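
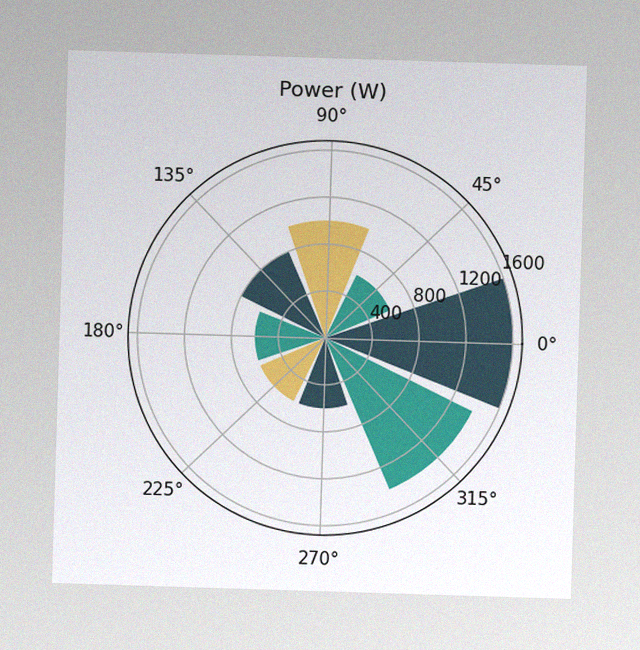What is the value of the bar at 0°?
The image has some photo noise and uneven lighting. The bar at 0° reaches 1600W on the radial axis.

1600W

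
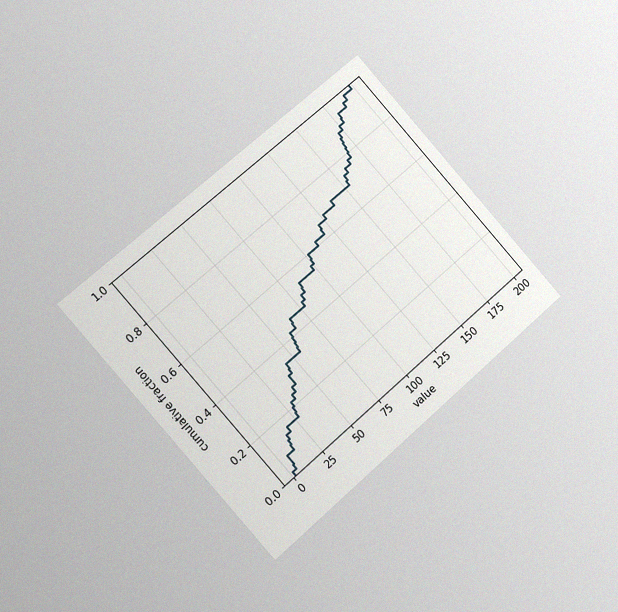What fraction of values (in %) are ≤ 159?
76%

The chart is tilted about 42° counter-clockwise and viewed slightly from the left, with some photo noise. At x=159 the ECDF step is at 76%.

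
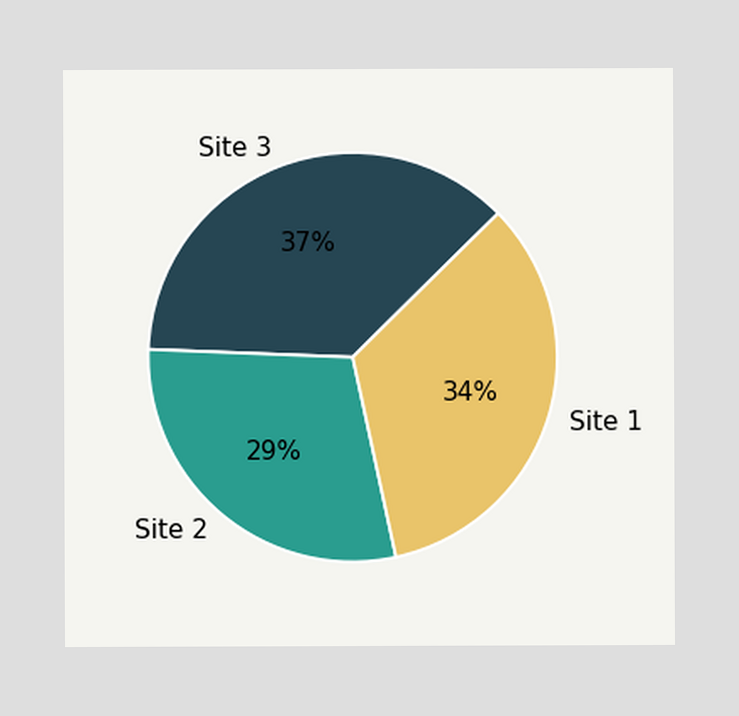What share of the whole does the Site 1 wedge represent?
34%

The Site 1 slice takes up 34% of the pie.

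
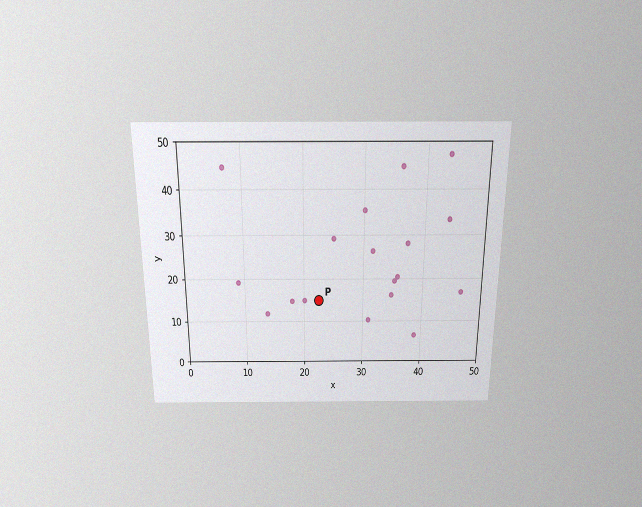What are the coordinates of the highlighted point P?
The chart is viewed slightly from above, with some photo noise. Following the gridlines from P to each axis, P sits at (22.5, 15).

(22.5, 15)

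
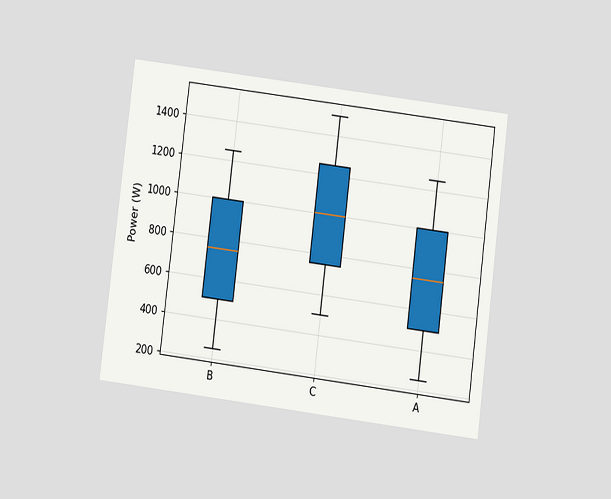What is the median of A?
The chart is tilted about 7° clockwise and viewed at a slight angle. The median line in the A box sits at 750W.

750W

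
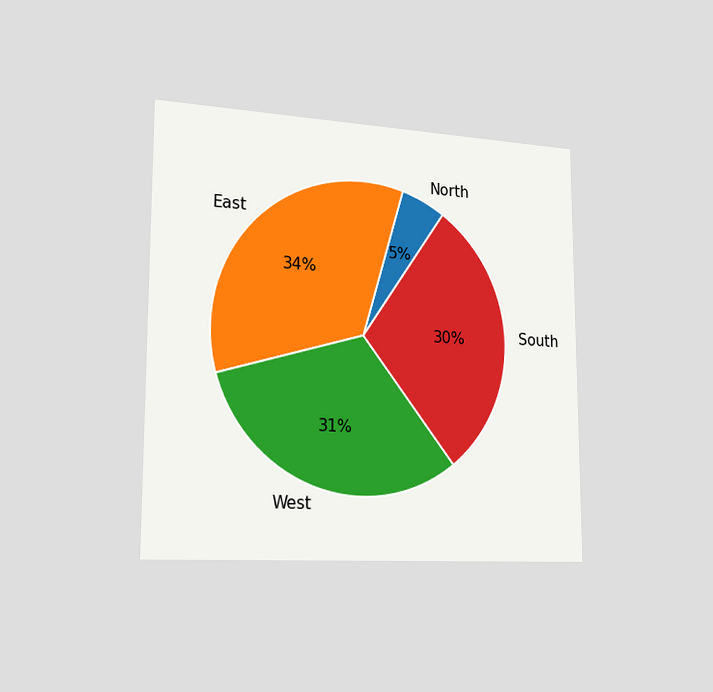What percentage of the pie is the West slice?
31%

The chart is viewed slightly from the left. The West slice takes up 31% of the pie.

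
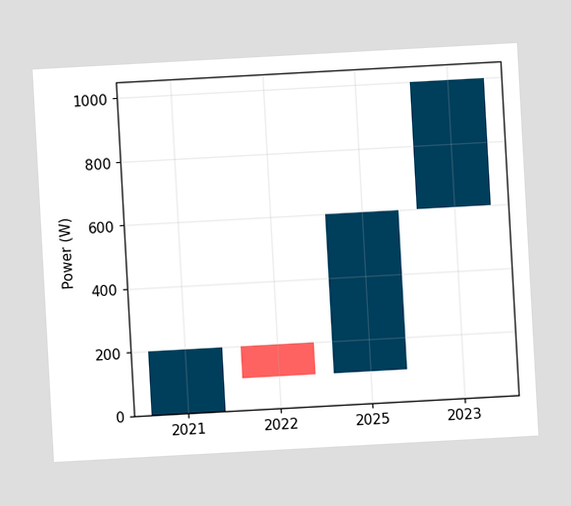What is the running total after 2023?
The chart is tilted about 3° counter-clockwise. After 2023 the running total reaches 1000W.

1000W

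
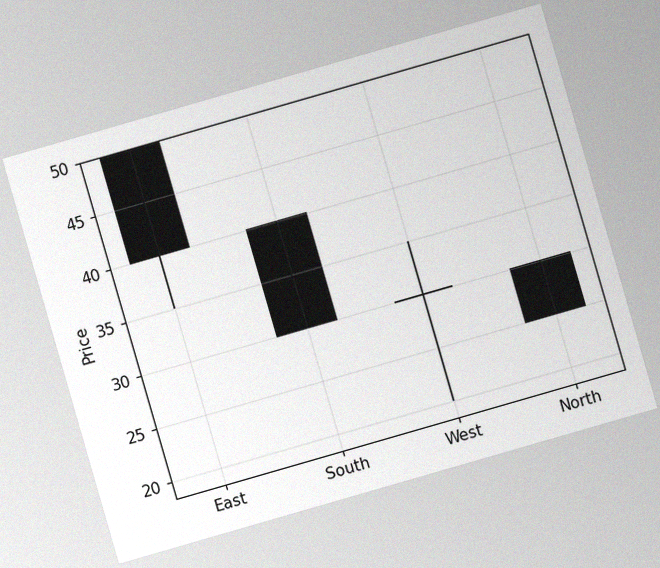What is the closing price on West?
30

The chart is tilted about 16° counter-clockwise, with some photo noise. The West candle closes at 30.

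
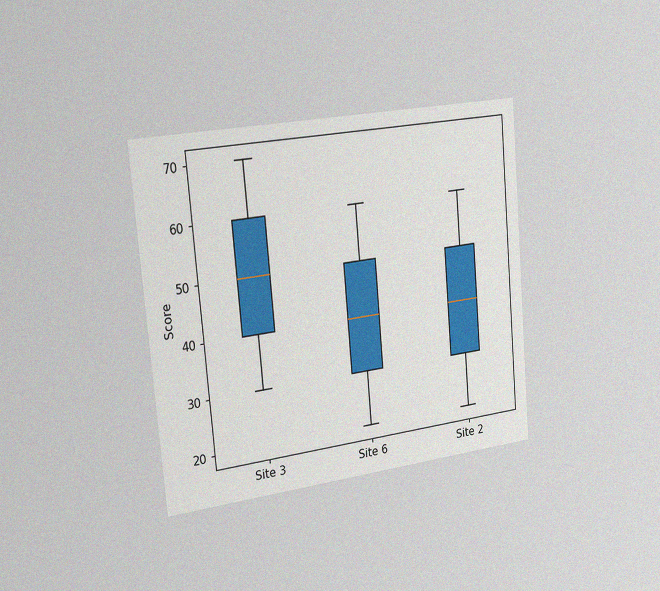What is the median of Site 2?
The chart is tilted about 5° counter-clockwise and viewed slightly from the left, with some photo noise. The median line in the Site 2 box sits at 40.

40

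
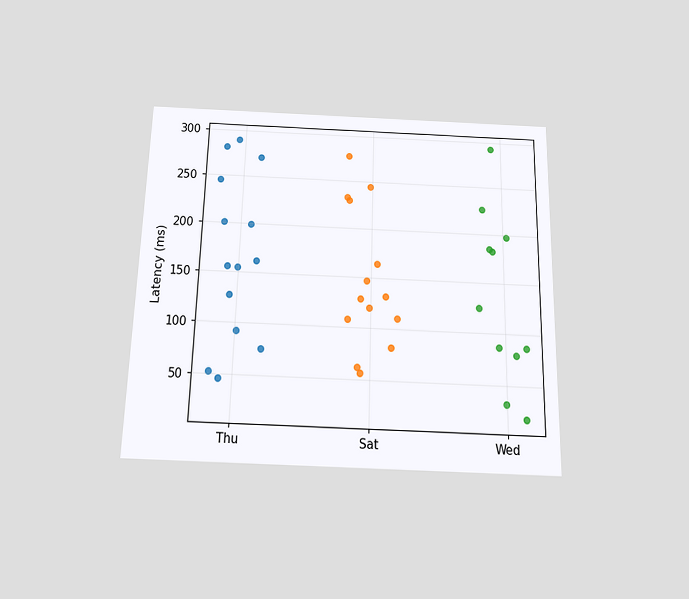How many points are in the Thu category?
The chart is viewed slightly from below. Counting the markers in the Thu column gives 14.

14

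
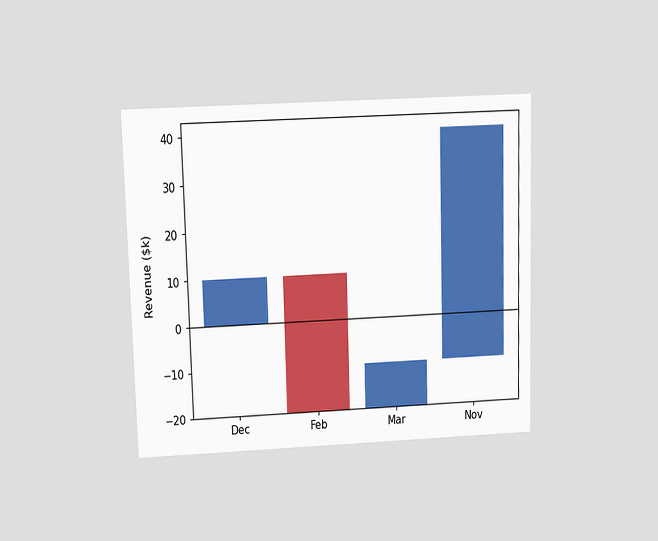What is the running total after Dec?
The chart is viewed slightly from above. After Dec the running total reaches $10k.

$10k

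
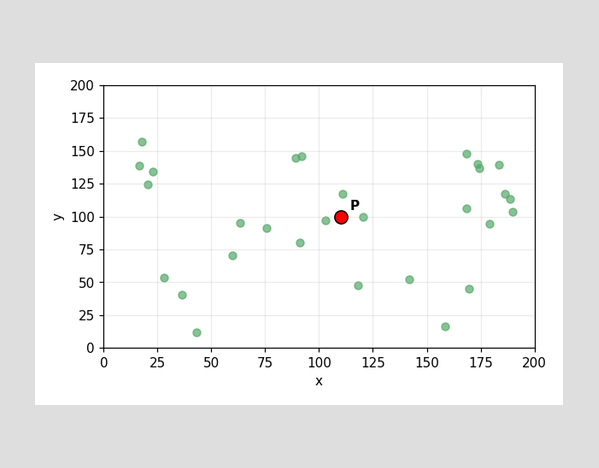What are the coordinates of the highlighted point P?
(110, 100)

Following the gridlines from P to each axis, P sits at (110, 100).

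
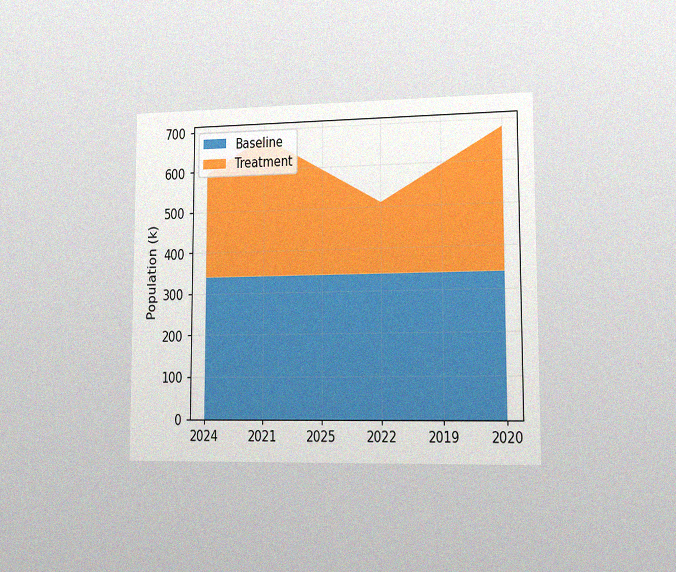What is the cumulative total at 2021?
680k

The chart is viewed slightly from the right, with some photo noise. The stacked total at 2021 reaches 680k.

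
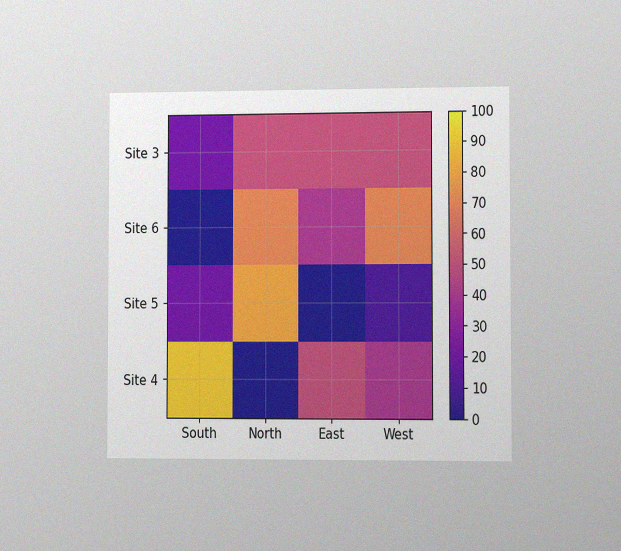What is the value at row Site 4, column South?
90

The chart is viewed slightly from the right, with some photo noise. Matching cell (Site 4, South) against the colorbar gives 90.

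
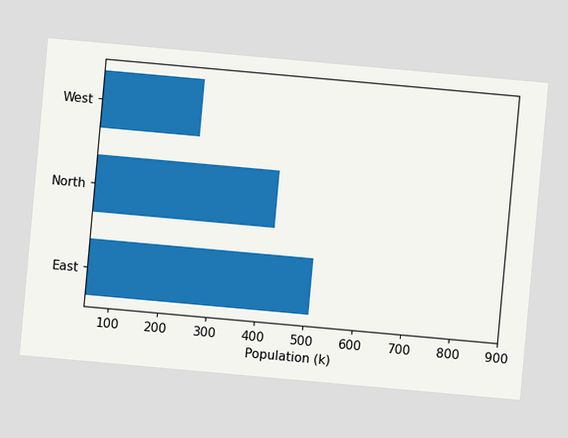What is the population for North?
The chart is tilted about 5° clockwise. Reading along the chart's x-axis, the North bar reaches 425k.

425k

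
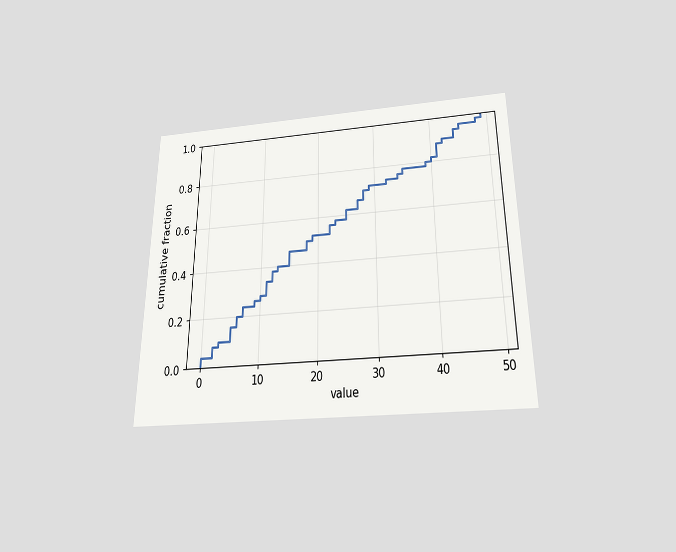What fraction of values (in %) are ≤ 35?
78%

The chart is viewed slightly from below. At x=35 the ECDF step is at 78%.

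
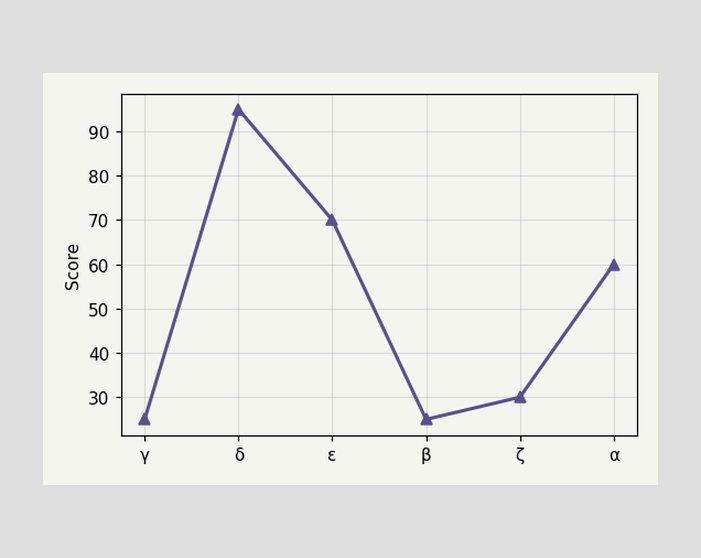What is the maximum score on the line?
The highest point is at δ, and reading across to the y-axis gives 95.

95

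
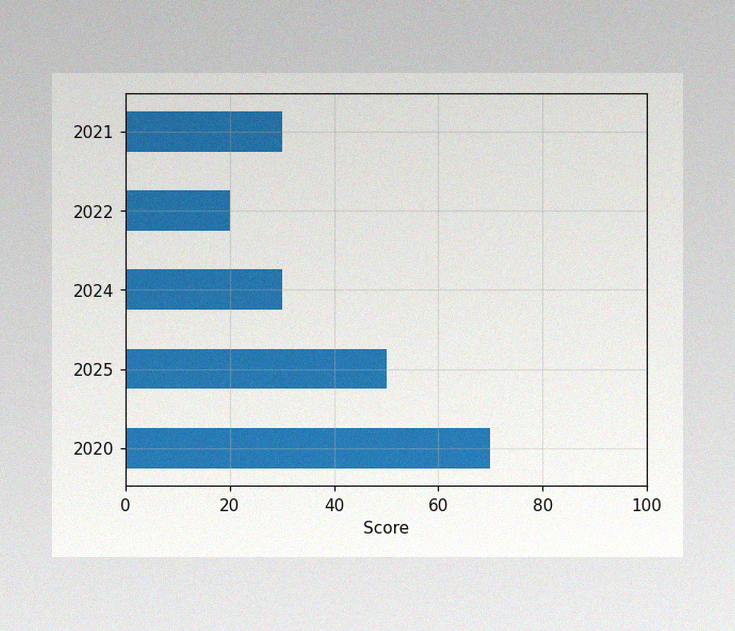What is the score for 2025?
50

The image has some photo noise and uneven lighting. Reading along the chart's x-axis, the 2025 bar reaches 50.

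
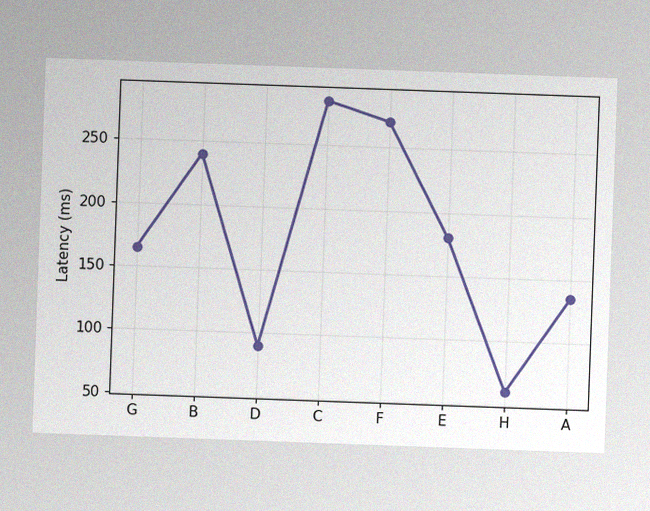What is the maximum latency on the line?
The chart is tilted about 2° clockwise, with some photo noise. The highest point is at C, and reading across to the y-axis gives 285ms.

285ms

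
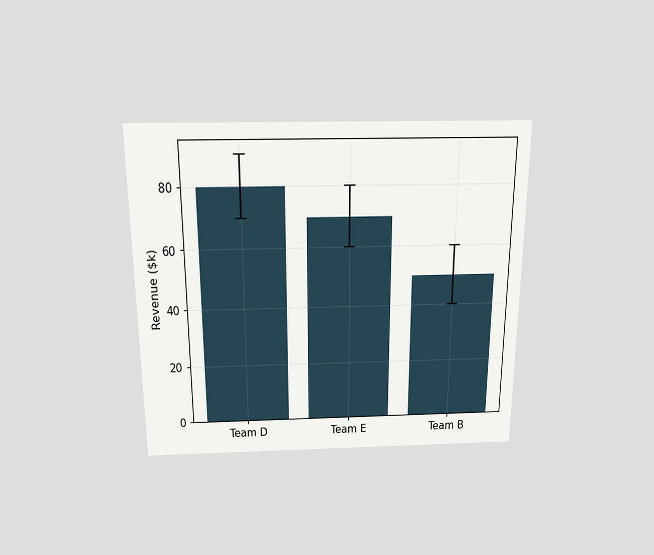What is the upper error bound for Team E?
The chart is viewed slightly from above. The Team E bar's upper whisker reaches $80k.

$80k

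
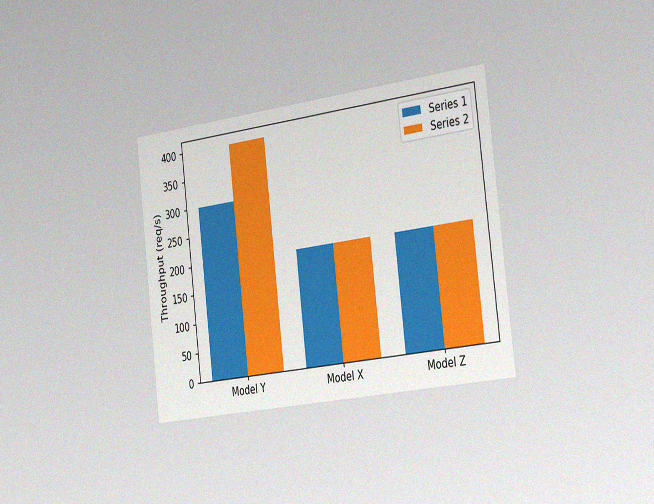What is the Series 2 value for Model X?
The chart is tilted about 7° counter-clockwise and viewed slightly from the right, with some photo noise. The Series 2 bar at Model X reaches 200req/s on the y-axis.

200req/s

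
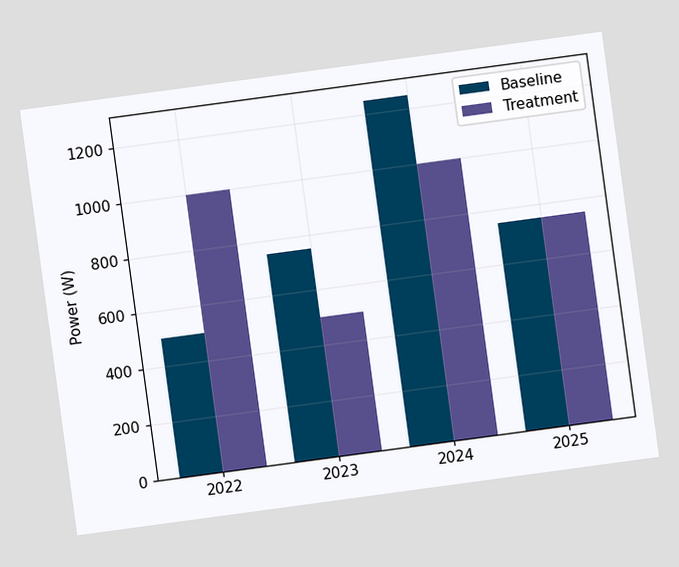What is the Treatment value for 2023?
500W

The chart is tilted about 8° counter-clockwise. The Treatment bar at 2023 reaches 500W on the y-axis.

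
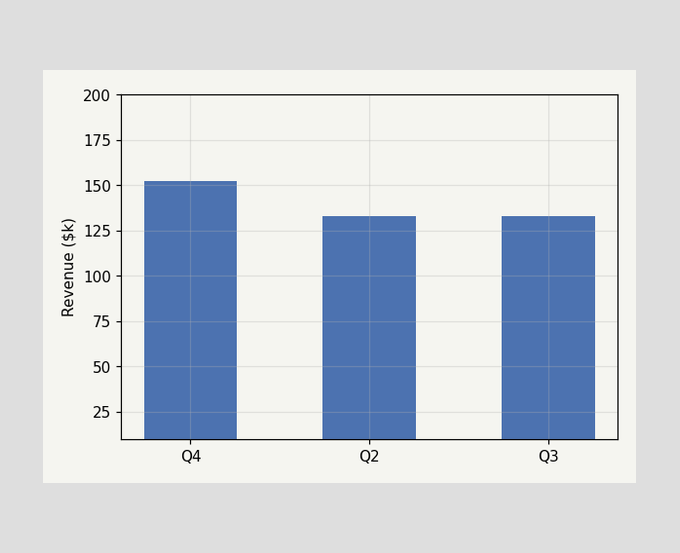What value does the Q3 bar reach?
$133k

Reading along the chart's y-axis, the Q3 bar reaches $133k.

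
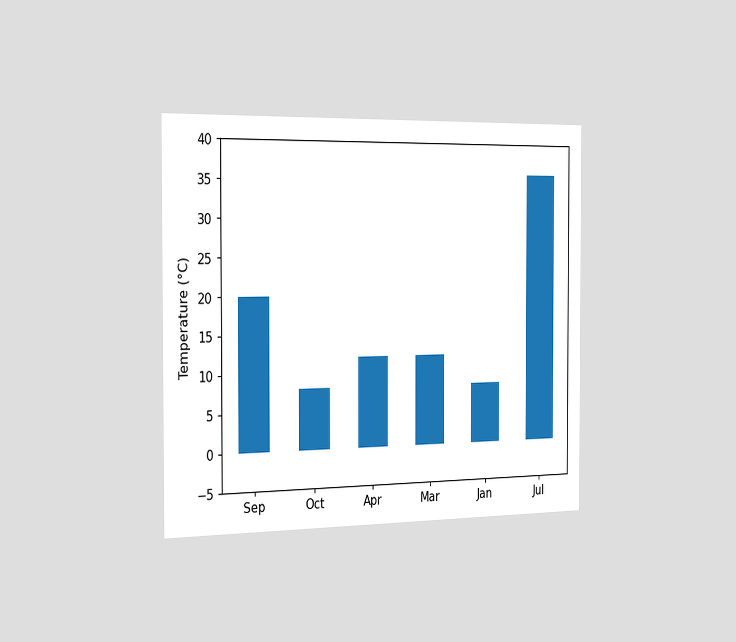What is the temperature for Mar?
The chart is viewed slightly from the left. Reading along the chart's y-axis, the Mar bar reaches 12°C.

12°C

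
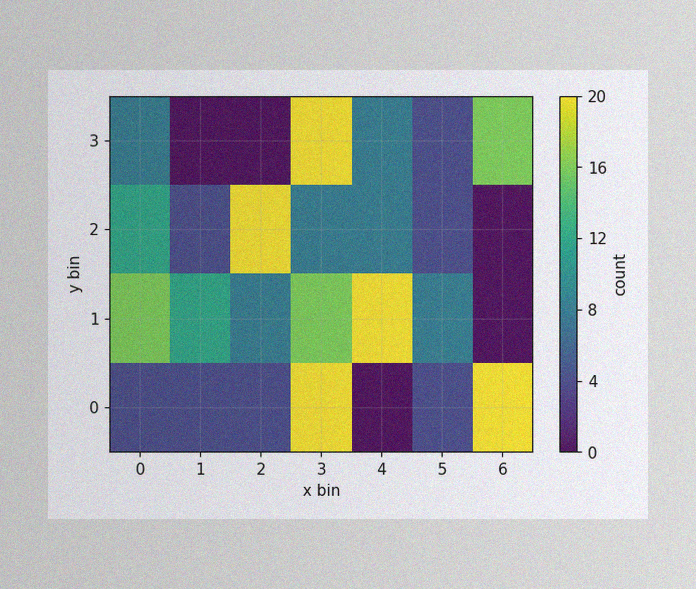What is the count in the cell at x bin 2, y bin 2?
The image has some photo noise and uneven lighting. Matching the cell (2, 2) against the colorbar gives 20.

20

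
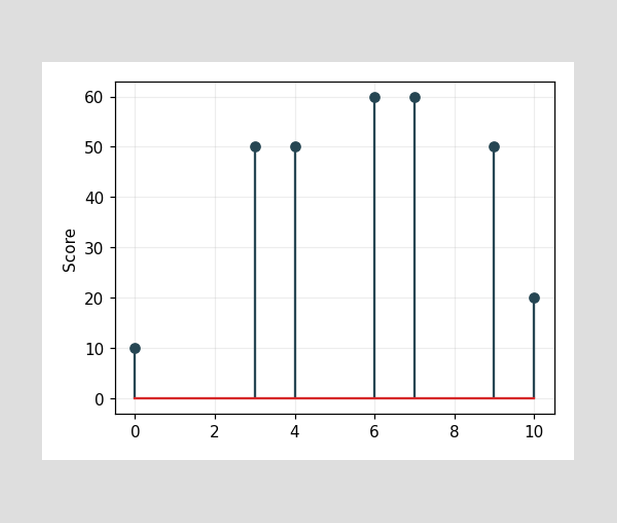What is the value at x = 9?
50

The stem at x=9 reaches 50.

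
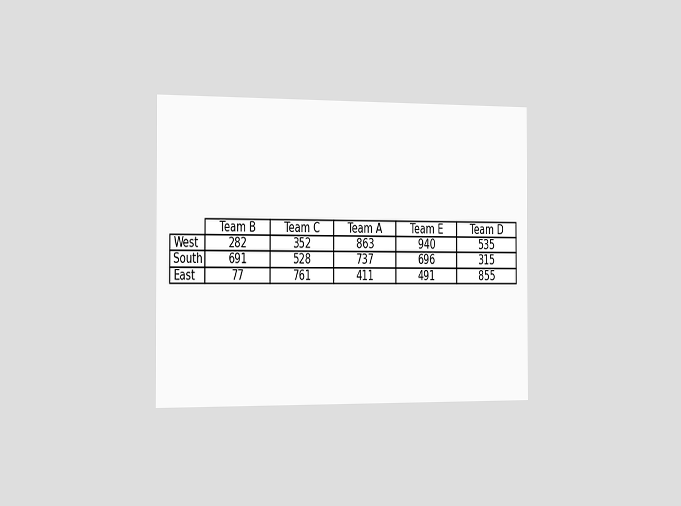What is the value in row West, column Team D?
535

The chart is viewed slightly from the left. The (West, Team D) cell reads 535.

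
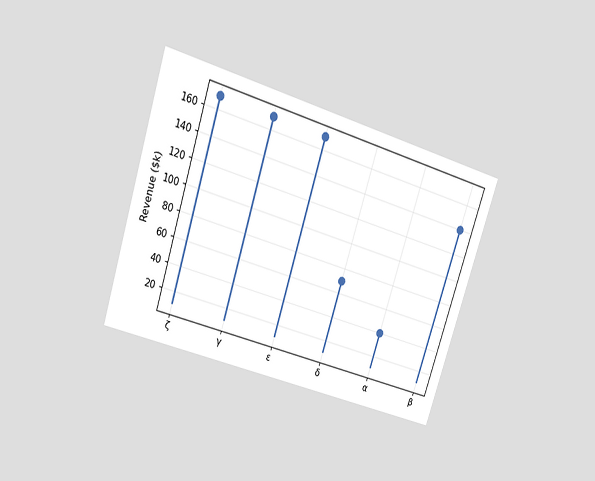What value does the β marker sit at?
$140k

The chart is tilted about 18° clockwise and viewed at a slight angle. The β marker sits at $140k.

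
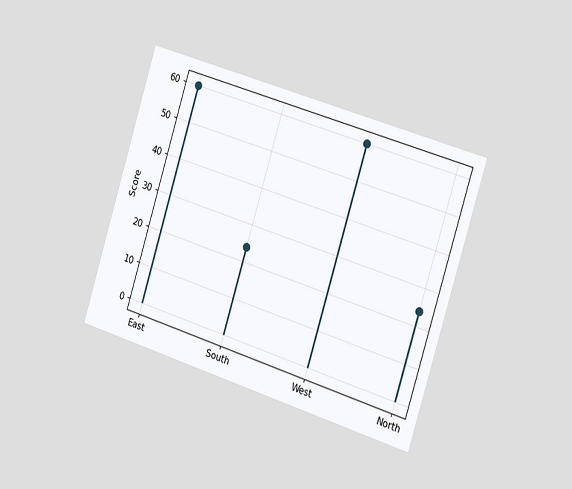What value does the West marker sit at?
60

The chart is tilted about 17° clockwise and viewed slightly from the right. The West marker sits at 60.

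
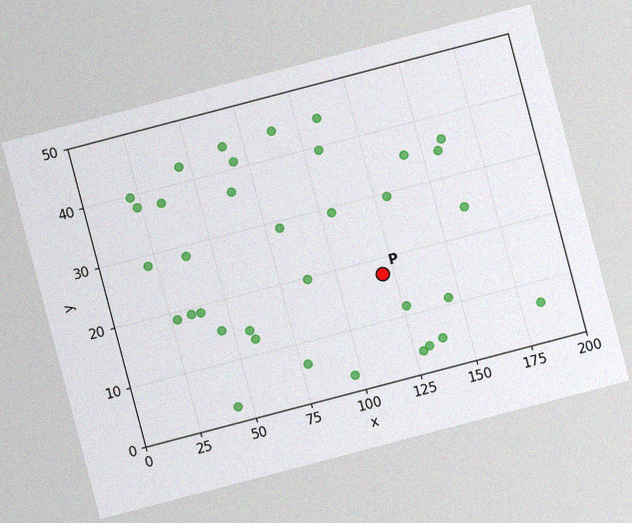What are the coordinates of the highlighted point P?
(120, 17.5)

The chart is tilted about 15° counter-clockwise, with some photo noise. Following the gridlines from P to each axis, P sits at (120, 17.5).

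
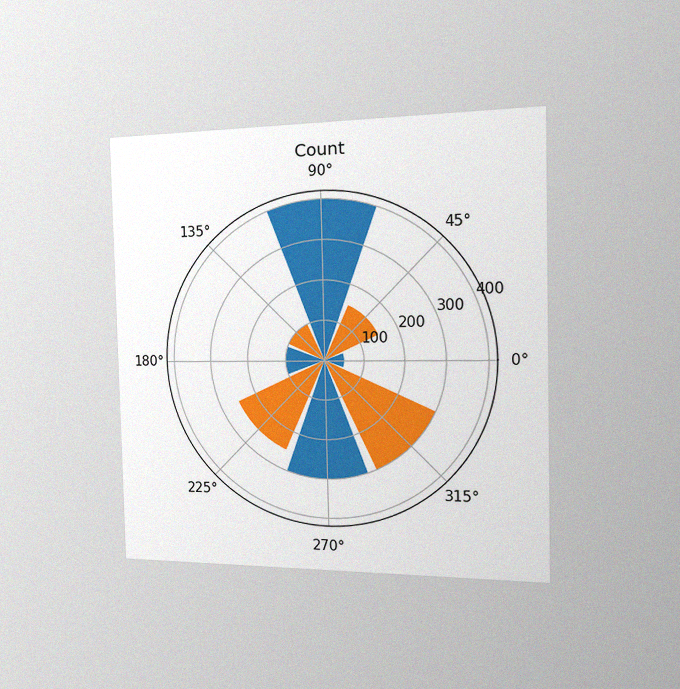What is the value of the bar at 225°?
The chart is viewed slightly from the right, with some photo noise. The bar at 225° reaches 250 on the radial axis.

250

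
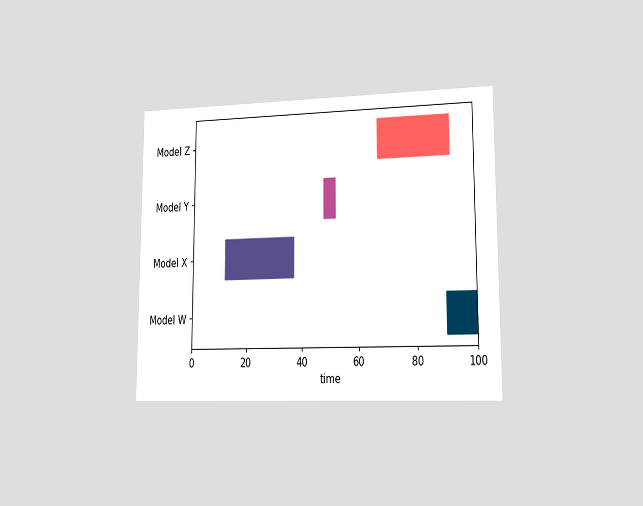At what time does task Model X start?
12

The chart is viewed slightly from the right. The Model X bar begins at t=12.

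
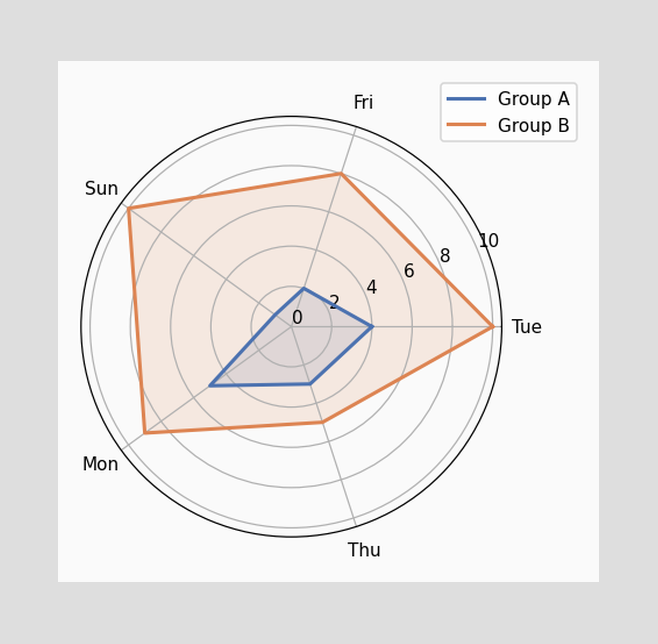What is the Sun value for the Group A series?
1

On the Sun axis, Group A reaches 1.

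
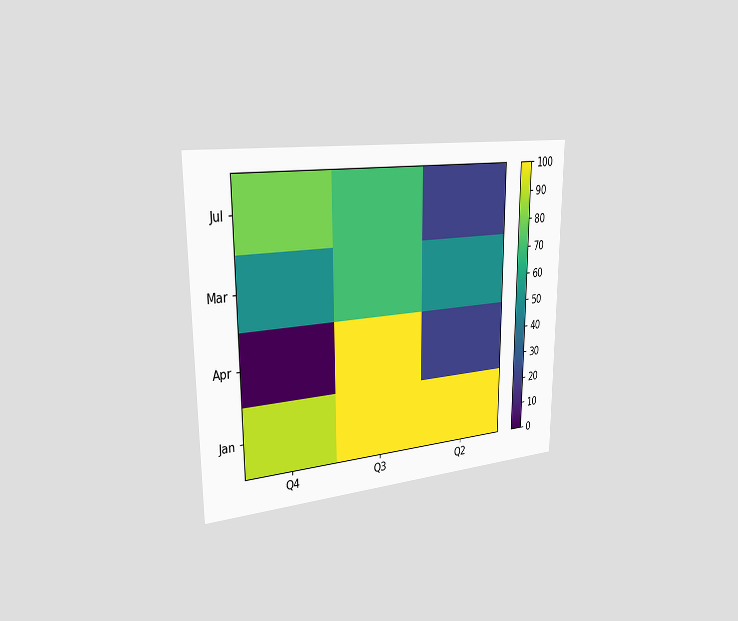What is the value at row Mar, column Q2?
The chart is viewed slightly from the left. Matching cell (Mar, Q2) against the colorbar gives 50.

50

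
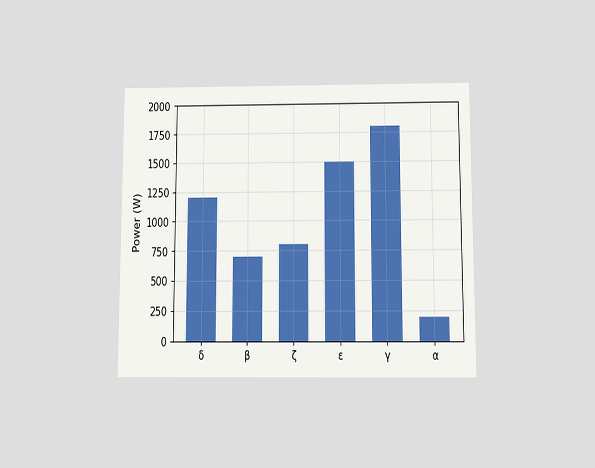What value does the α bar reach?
The chart is viewed slightly from below. Reading along the chart's y-axis, the α bar reaches 200W.

200W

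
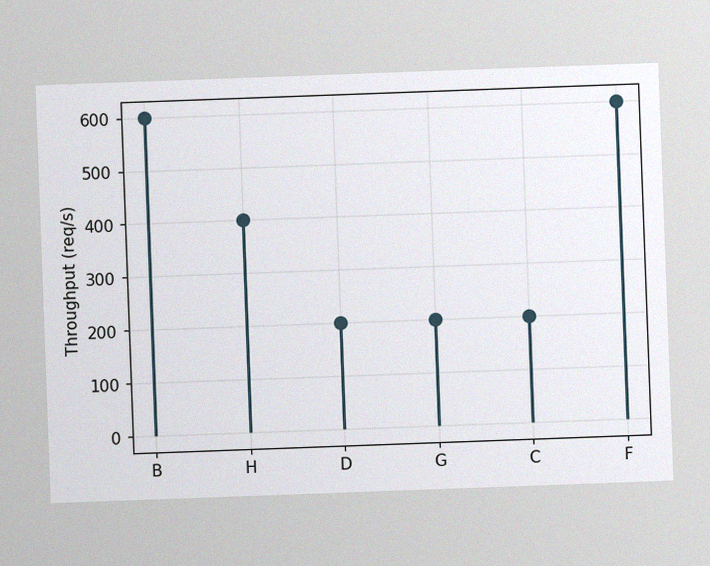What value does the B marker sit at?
600req/s

The chart is tilted about 2° counter-clockwise, with some photo noise. The B marker sits at 600req/s.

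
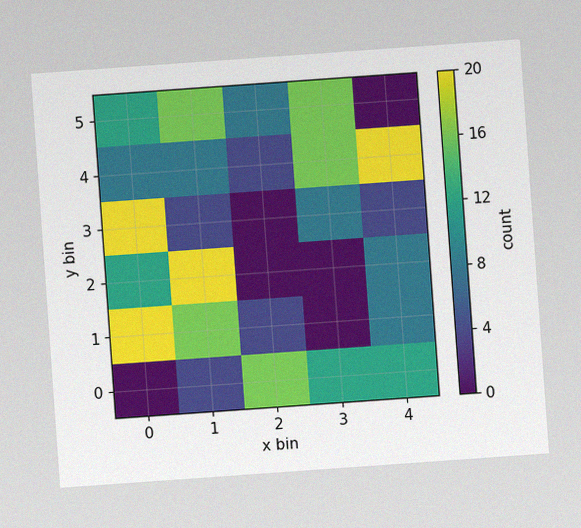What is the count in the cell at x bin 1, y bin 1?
The chart is tilted about 4° counter-clockwise, with some photo noise. Matching the cell (1, 1) against the colorbar gives 16.

16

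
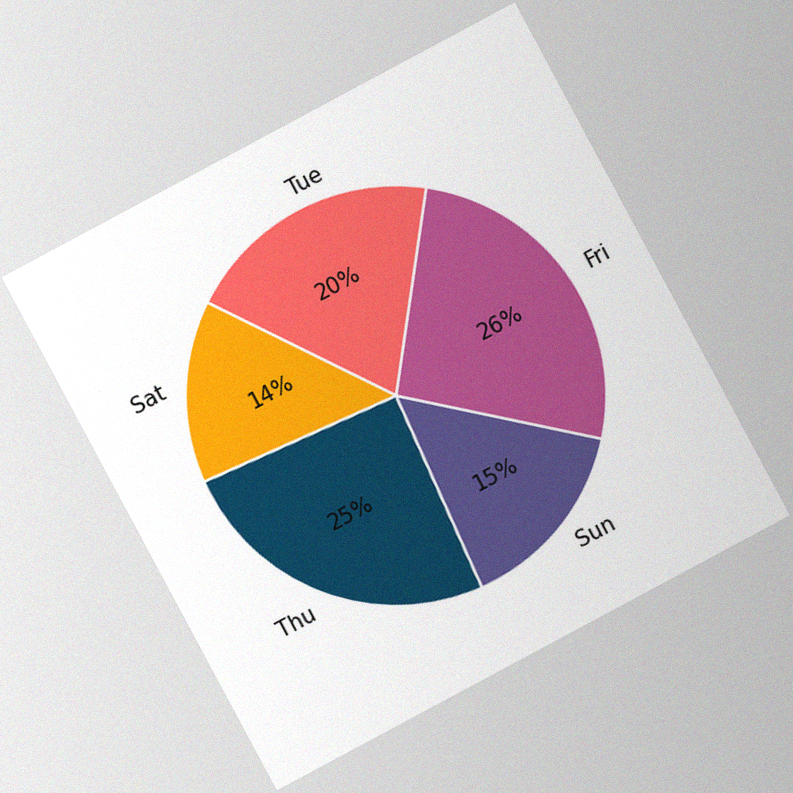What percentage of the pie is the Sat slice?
The chart is tilted about 28° counter-clockwise, with some photo noise. The Sat slice takes up 14% of the pie.

14%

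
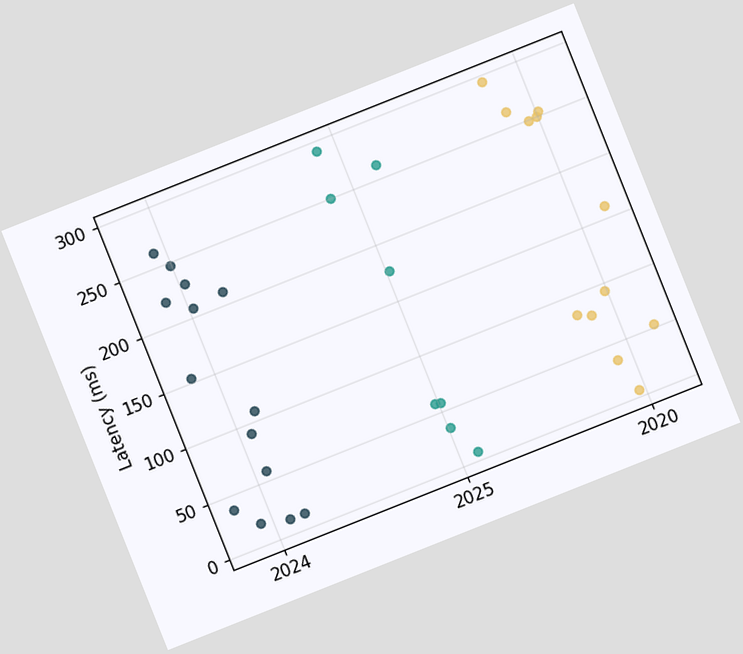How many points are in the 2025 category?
8

The chart is tilted about 22° counter-clockwise. Counting the markers in the 2025 column gives 8.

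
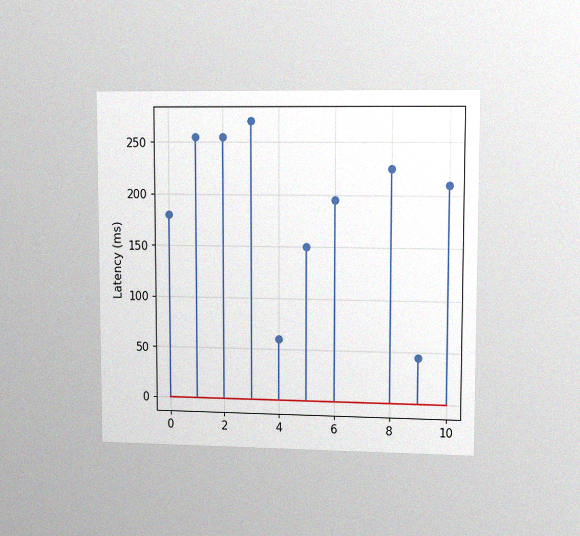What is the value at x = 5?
150ms

The chart is viewed at a slight angle, with some photo noise. The stem at x=5 reaches 150ms.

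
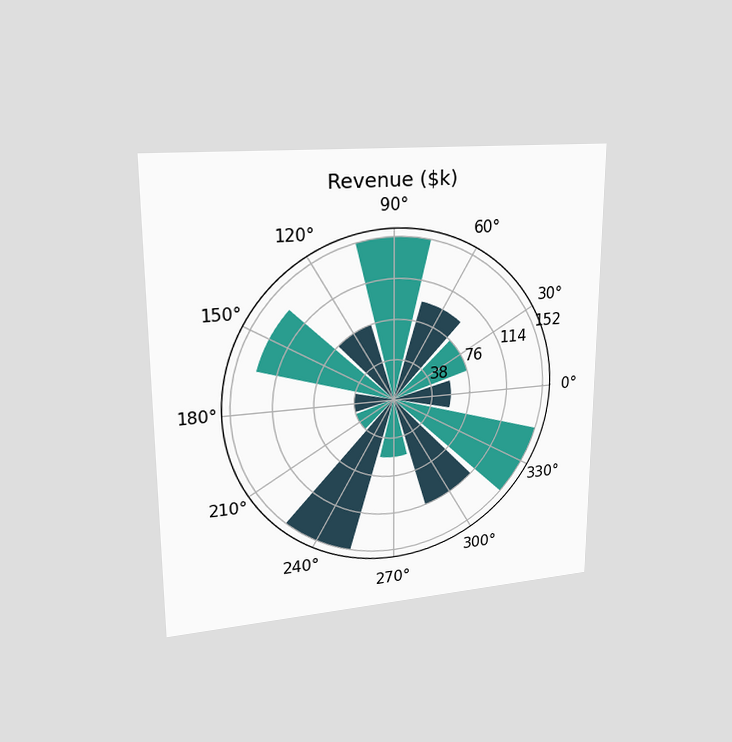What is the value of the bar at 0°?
$57k

The chart is viewed at a slight angle. The bar at 0° reaches $57k on the radial axis.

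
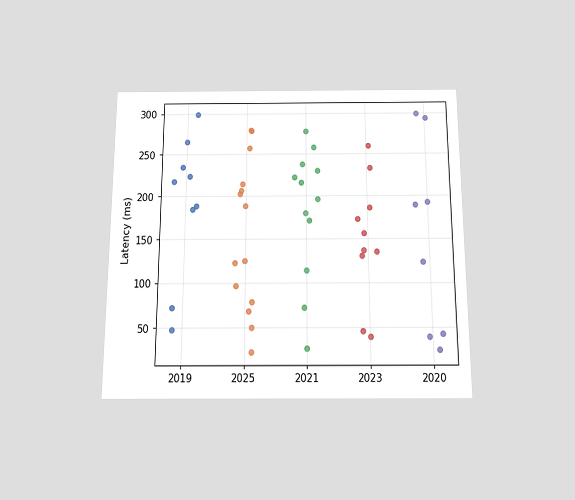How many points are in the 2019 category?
The chart is viewed slightly from below. Counting the markers in the 2019 column gives 9.

9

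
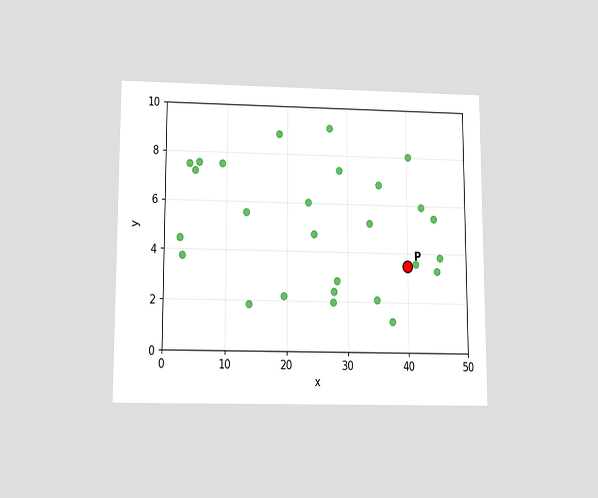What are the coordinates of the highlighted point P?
(40, 3.5)

The chart is viewed slightly from below. Following the gridlines from P to each axis, P sits at (40, 3.5).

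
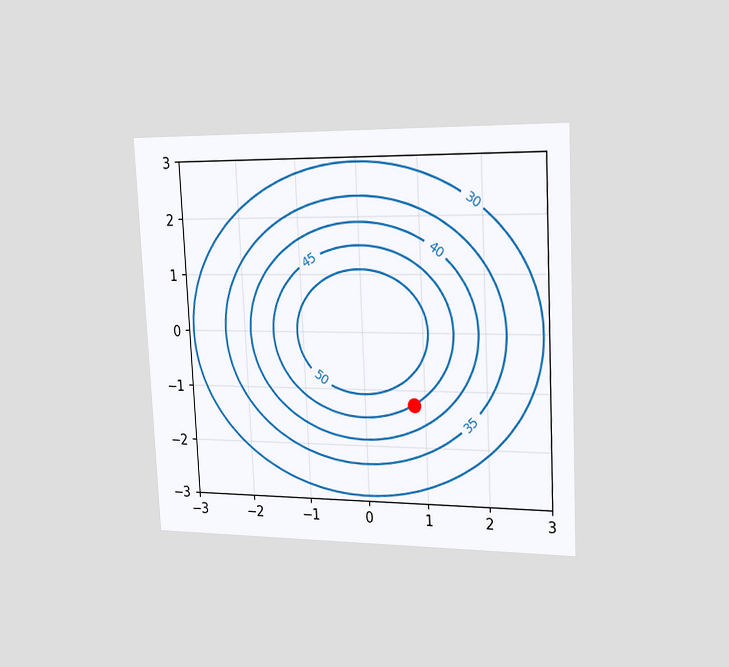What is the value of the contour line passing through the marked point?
The chart is tilted about 3° counter-clockwise and viewed slightly from the right. The marked point sits on the contour labelled 45.

45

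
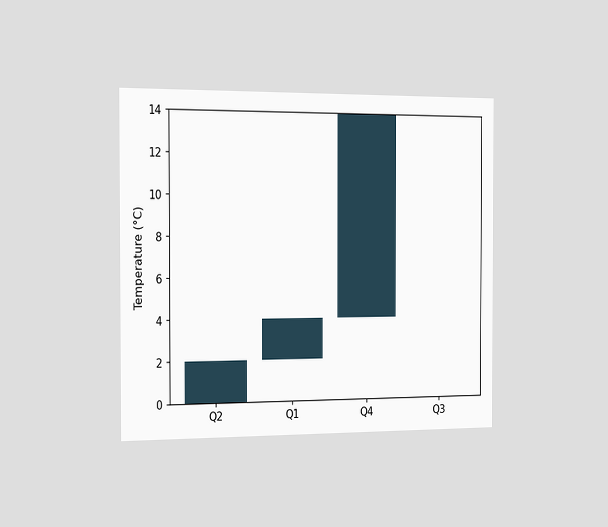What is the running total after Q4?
The chart is viewed slightly from the left. After Q4 the running total reaches 14°C.

14°C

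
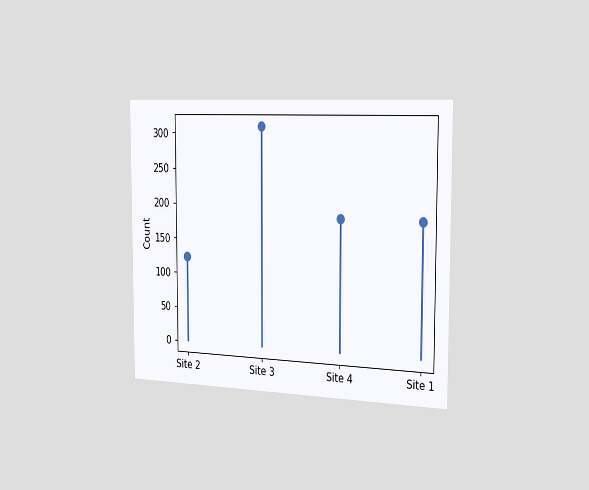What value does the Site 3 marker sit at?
310

The chart is viewed slightly from the right. The Site 3 marker sits at 310.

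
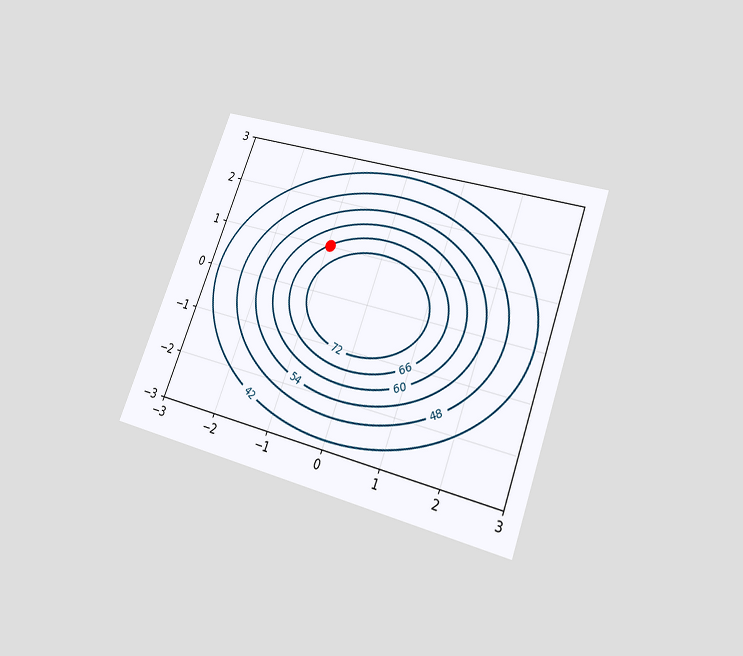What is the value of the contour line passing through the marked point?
66

The chart is tilted about 20° clockwise and viewed slightly from below. The marked point sits on the contour labelled 66.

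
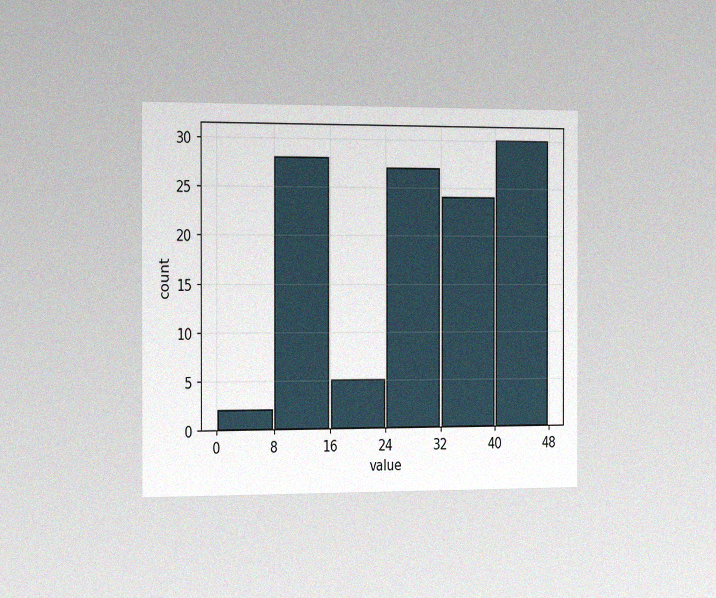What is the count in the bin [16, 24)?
5

The chart is viewed slightly from the left, with some photo noise. The [16, 24) bin has height 5.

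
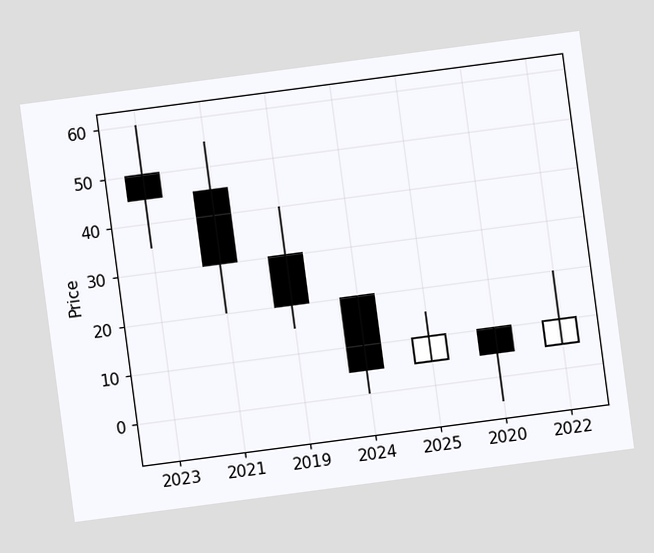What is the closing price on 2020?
5

The chart is tilted about 8° counter-clockwise. The 2020 candle closes at 5.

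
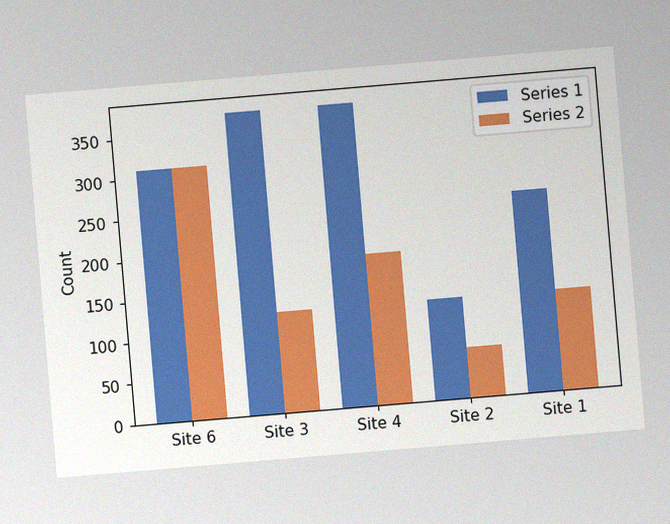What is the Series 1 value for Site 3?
The chart is tilted about 5° counter-clockwise, with some photo noise. The Series 1 bar at Site 3 reaches 372 on the y-axis.

372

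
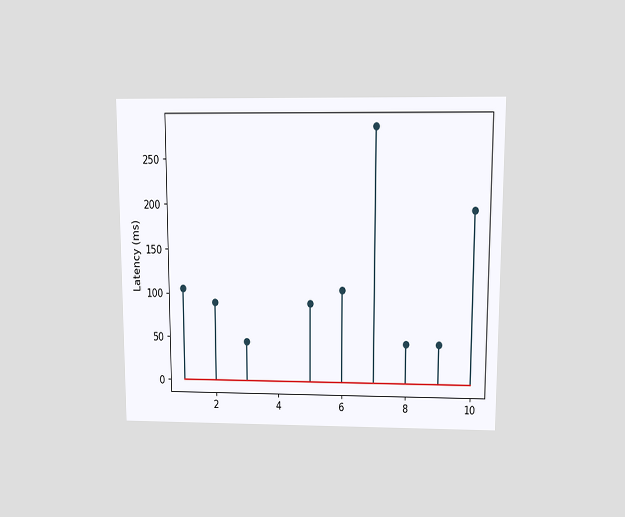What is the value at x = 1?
The chart is viewed slightly from above. The stem at x=1 reaches 105ms.

105ms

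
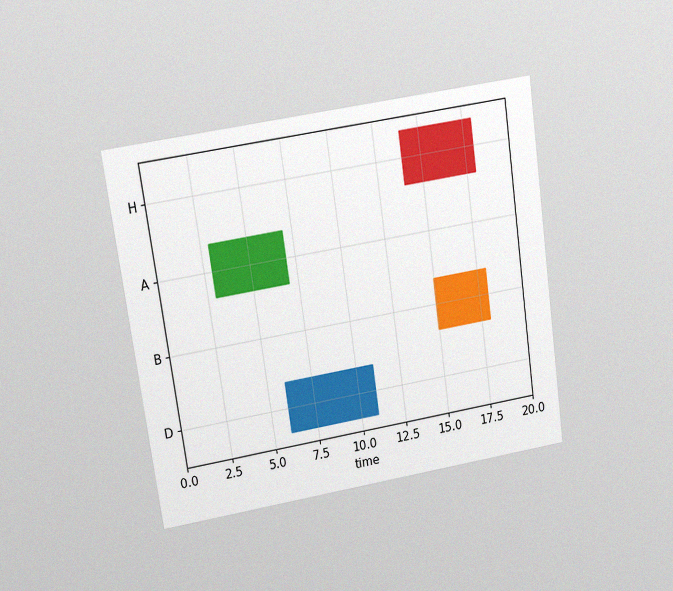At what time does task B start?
15

The chart is tilted about 8° counter-clockwise and viewed at a slight angle, with some photo noise. The B bar begins at t=15.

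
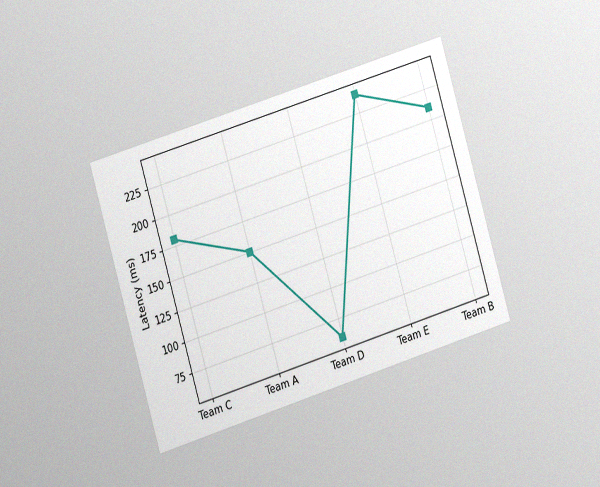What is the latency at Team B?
210ms

The chart is tilted about 17° counter-clockwise and viewed at a slight angle, with some photo noise. At Team B, the line is at 210ms.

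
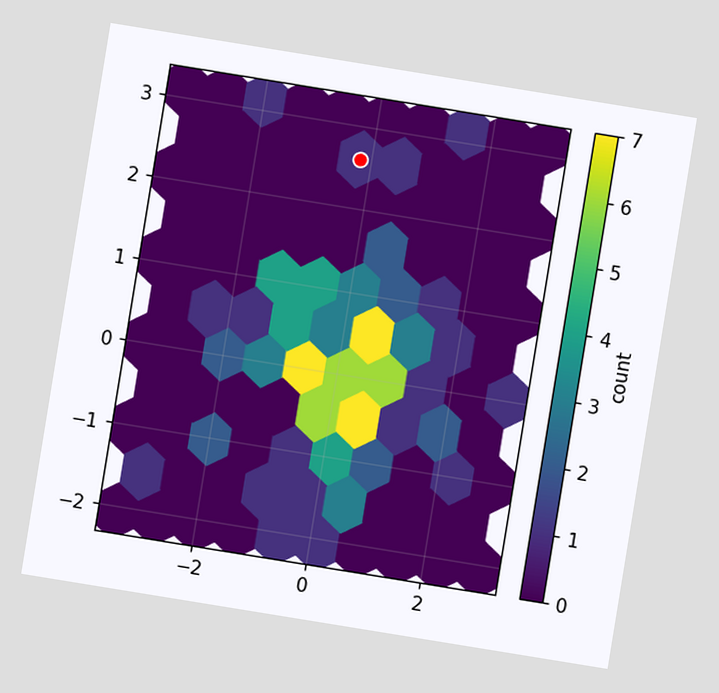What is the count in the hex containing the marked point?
The chart is tilted about 9° clockwise. The marked hex reads 1 on the colorbar.

1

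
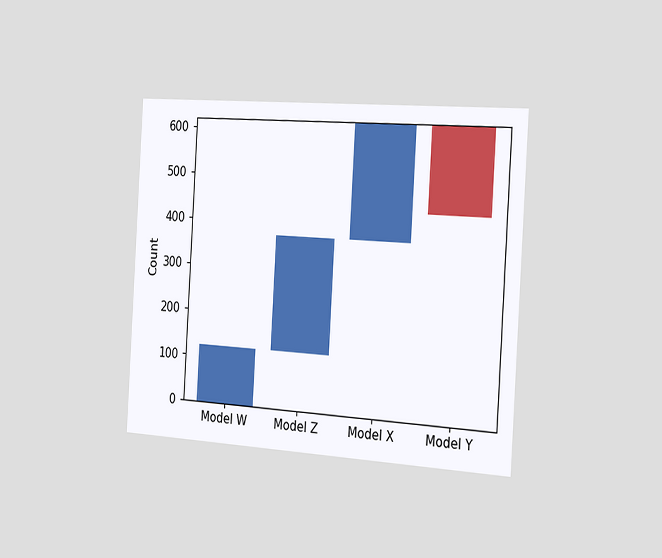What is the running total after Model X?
620

The chart is tilted about 3° clockwise and viewed slightly from the right. After Model X the running total reaches 620.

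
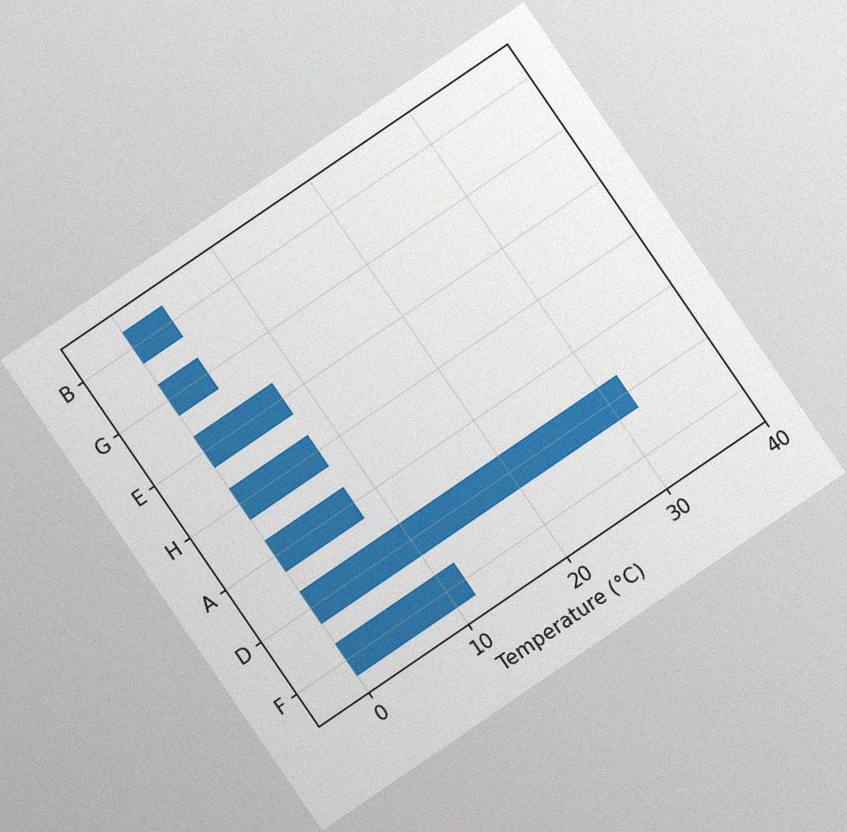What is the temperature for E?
The chart is tilted about 34° counter-clockwise, with some photo noise. Reading along the chart's x-axis, the E bar reaches 8°C.

8°C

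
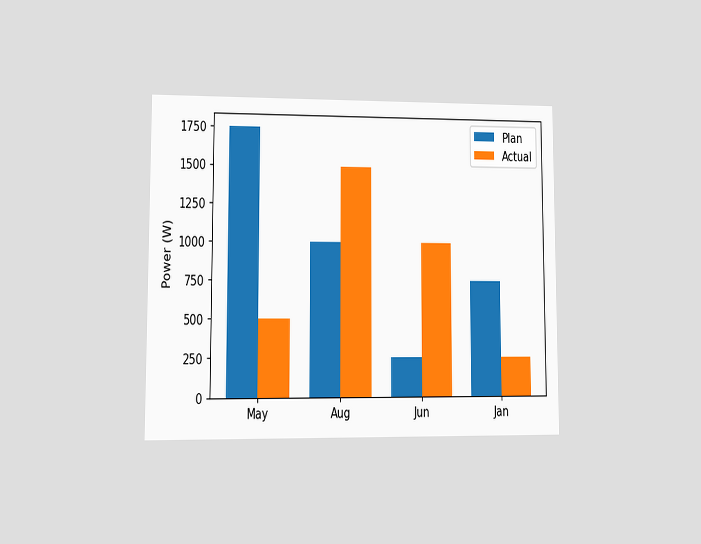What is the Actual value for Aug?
The chart is viewed at a slight angle. The Actual bar at Aug reaches 1500W on the y-axis.

1500W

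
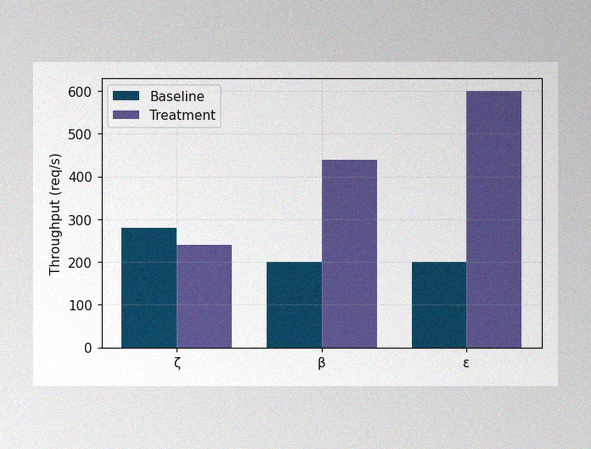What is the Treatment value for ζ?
240req/s

The image has some photo noise and uneven lighting. The Treatment bar at ζ reaches 240req/s on the y-axis.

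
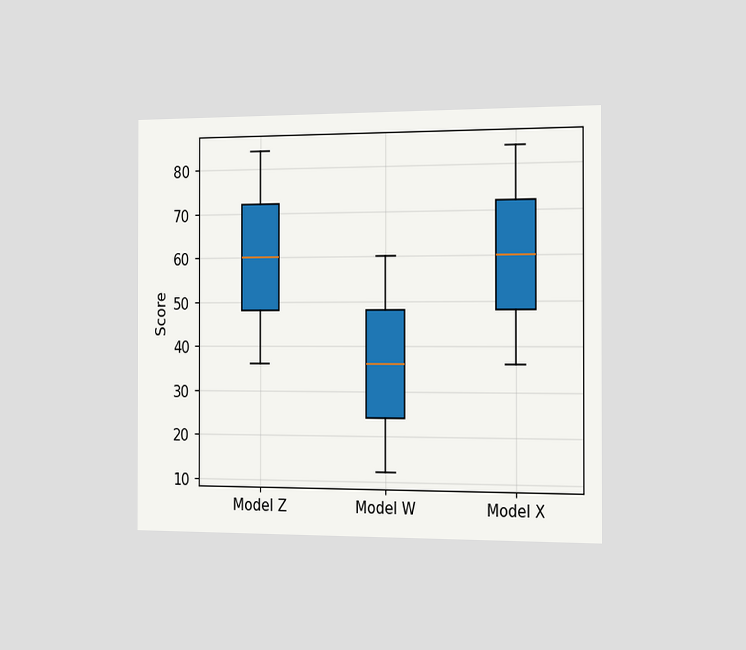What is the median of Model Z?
60

The chart is viewed slightly from the right. The median line in the Model Z box sits at 60.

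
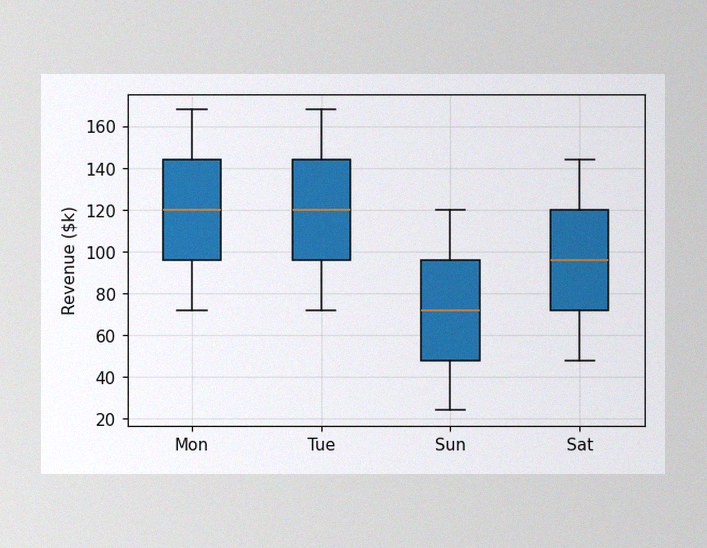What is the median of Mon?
$120k

The image has some photo noise and uneven lighting. The median line in the Mon box sits at $120k.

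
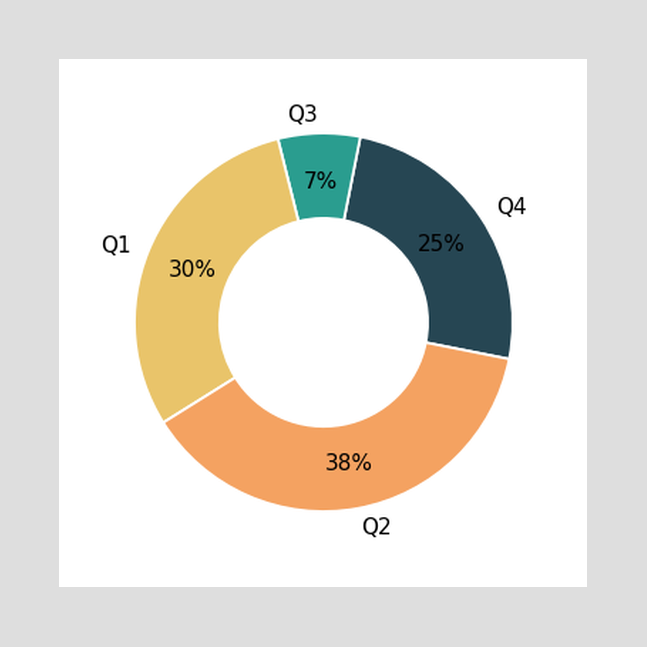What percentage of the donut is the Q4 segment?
25%

The Q4 segment takes up 25% of the ring.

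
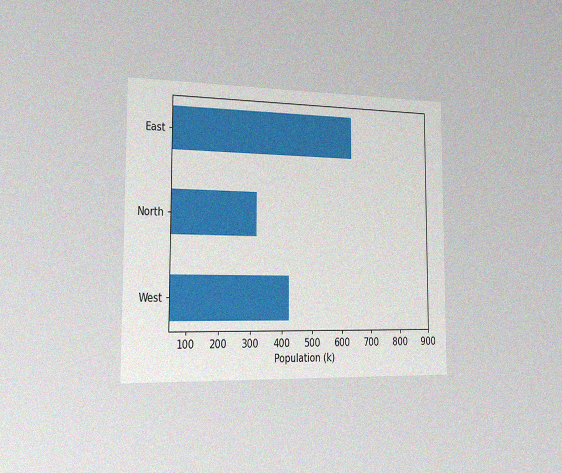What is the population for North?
318k

The chart is viewed slightly from the left, with some photo noise. Reading along the chart's x-axis, the North bar reaches 318k.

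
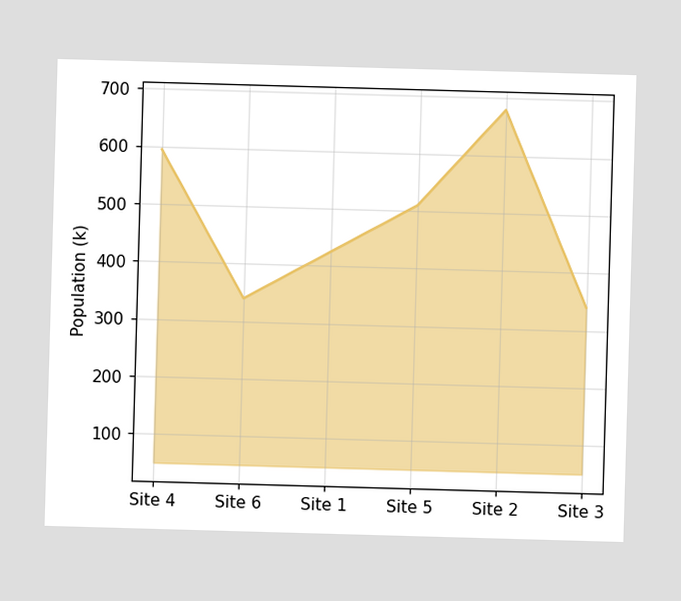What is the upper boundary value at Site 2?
At Site 2 the upper boundary is at 680k.

680k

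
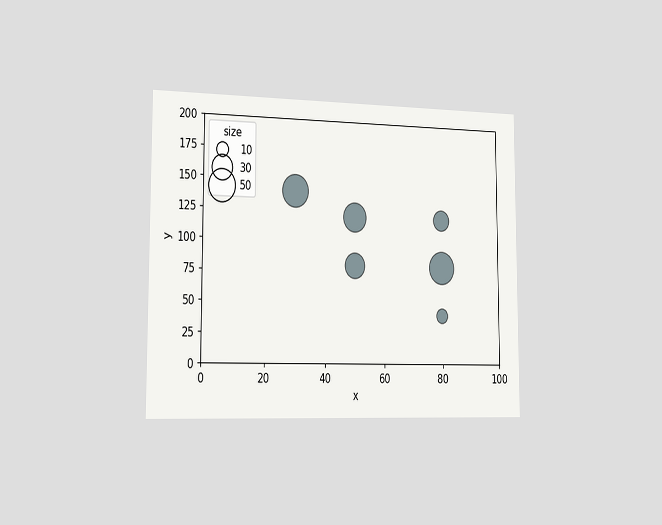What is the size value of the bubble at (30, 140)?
The chart is viewed slightly from the left. Matching the bubble at (30, 140) against the size legend gives 50.

50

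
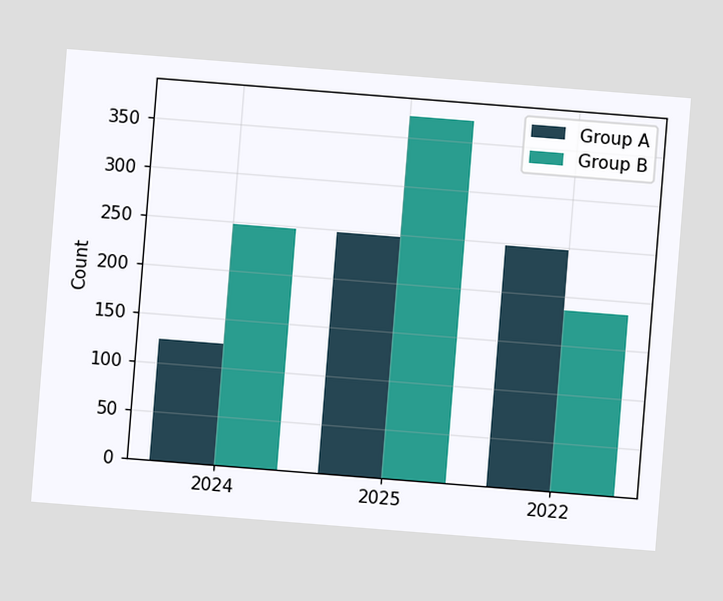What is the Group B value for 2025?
372

The chart is tilted about 5° clockwise. The Group B bar at 2025 reaches 372 on the y-axis.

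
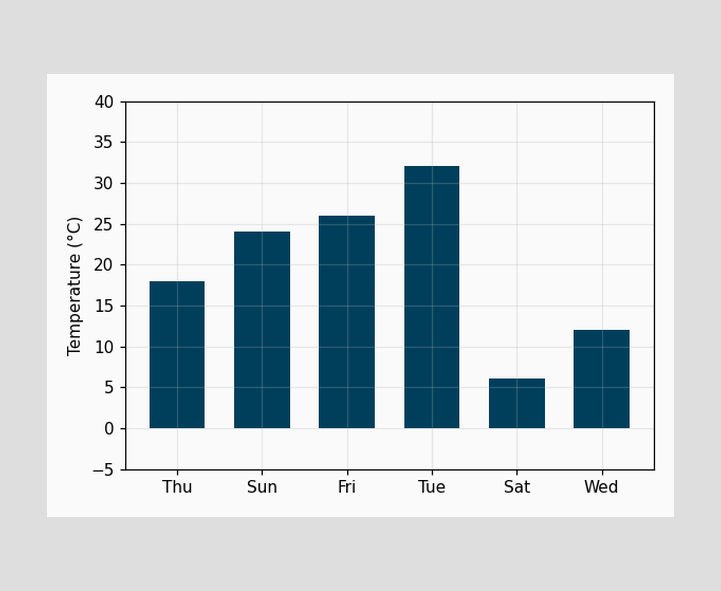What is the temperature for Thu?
18°C

Reading along the chart's y-axis, the Thu bar reaches 18°C.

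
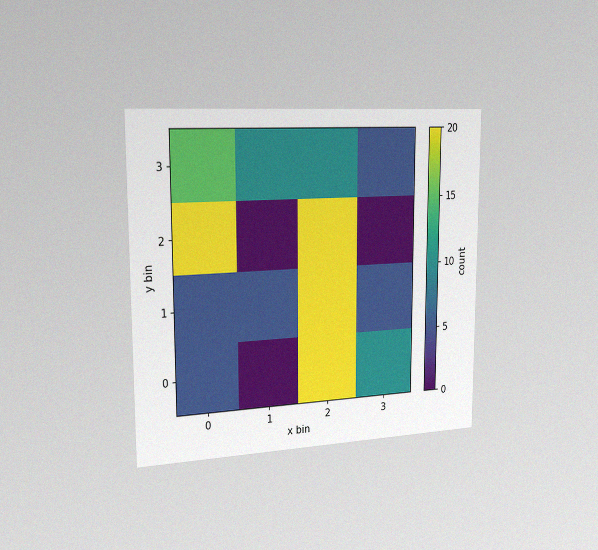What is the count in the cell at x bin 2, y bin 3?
10

The chart is viewed slightly from the left, with some photo noise. Matching the cell (2, 3) against the colorbar gives 10.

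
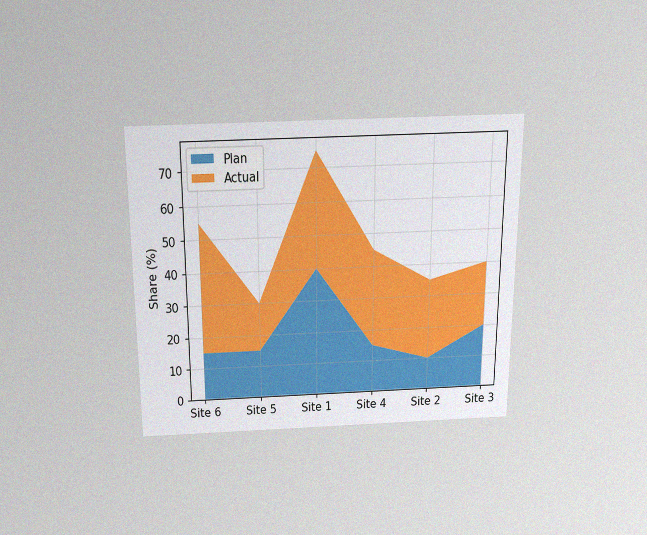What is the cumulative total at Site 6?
The chart is viewed slightly from above, with some photo noise. The stacked total at Site 6 reaches 55%.

55%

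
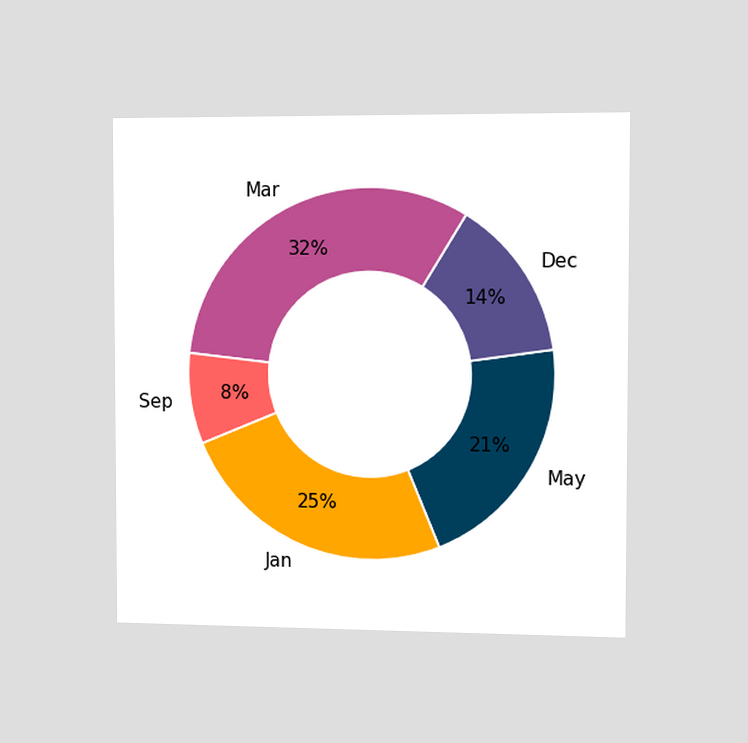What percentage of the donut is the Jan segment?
The chart is viewed slightly from the right. The Jan segment takes up 25% of the ring.

25%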